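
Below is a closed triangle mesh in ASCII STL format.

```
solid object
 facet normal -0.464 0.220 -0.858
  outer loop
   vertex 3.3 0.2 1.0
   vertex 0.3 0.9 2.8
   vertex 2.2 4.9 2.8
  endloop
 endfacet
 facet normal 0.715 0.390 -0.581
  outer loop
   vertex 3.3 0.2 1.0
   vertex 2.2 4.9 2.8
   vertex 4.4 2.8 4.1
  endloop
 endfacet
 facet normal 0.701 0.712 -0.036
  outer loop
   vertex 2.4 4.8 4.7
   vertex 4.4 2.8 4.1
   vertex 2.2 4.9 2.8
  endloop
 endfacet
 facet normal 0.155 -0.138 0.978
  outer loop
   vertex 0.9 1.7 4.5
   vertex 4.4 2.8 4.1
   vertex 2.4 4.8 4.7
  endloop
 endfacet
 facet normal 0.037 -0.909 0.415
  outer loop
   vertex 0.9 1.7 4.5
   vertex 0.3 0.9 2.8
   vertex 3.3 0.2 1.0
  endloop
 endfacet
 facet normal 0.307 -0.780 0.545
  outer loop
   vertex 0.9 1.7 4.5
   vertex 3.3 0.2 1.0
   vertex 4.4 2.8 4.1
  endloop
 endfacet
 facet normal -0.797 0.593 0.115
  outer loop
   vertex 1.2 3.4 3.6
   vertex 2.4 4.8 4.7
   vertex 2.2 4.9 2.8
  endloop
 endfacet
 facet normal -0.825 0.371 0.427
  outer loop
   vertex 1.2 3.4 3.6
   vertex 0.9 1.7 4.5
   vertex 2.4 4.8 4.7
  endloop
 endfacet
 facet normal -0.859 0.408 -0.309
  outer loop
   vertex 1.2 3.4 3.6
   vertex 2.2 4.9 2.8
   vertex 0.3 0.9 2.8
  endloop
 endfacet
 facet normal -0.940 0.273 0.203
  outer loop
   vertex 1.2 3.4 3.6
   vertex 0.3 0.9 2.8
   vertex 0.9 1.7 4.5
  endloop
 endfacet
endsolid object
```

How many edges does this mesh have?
15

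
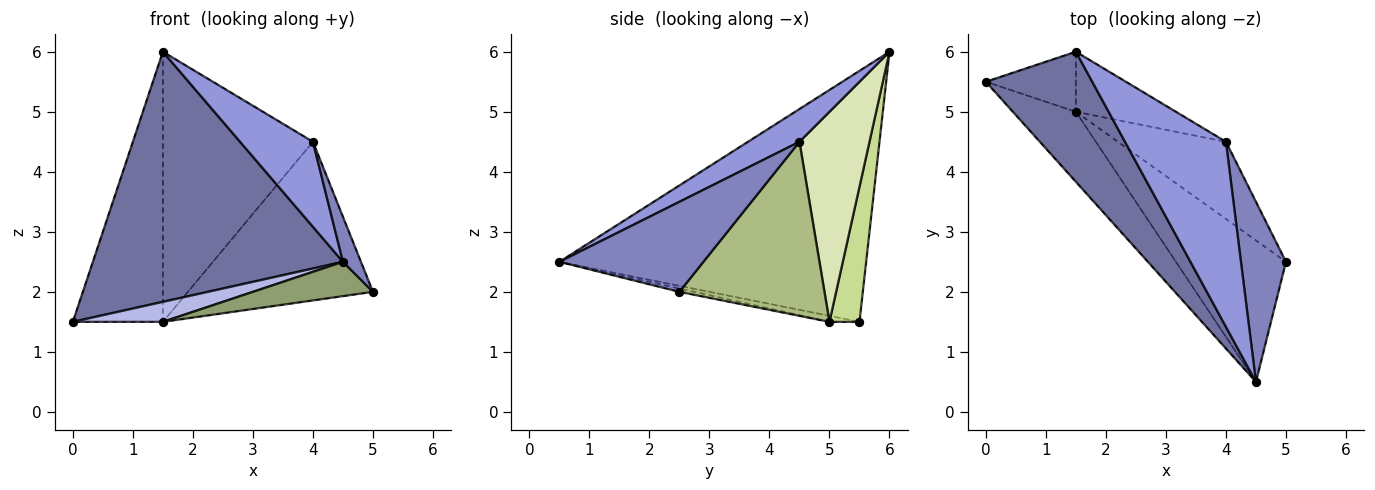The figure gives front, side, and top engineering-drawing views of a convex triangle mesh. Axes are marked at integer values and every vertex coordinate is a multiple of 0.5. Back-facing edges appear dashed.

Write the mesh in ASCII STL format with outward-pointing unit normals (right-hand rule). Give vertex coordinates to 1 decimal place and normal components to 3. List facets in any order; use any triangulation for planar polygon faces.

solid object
 facet normal -0.736 -0.600 0.312
  outer loop
   vertex 1.5 6.0 6.0
   vertex 0.0 5.5 1.5
   vertex 4.5 0.5 2.5
  endloop
 endfacet
 facet normal 0.889 -0.111 0.444
  outer loop
   vertex 4.0 4.5 4.5
   vertex 4.5 0.5 2.5
   vertex 5.0 2.5 2.0
  endloop
 endfacet
 facet normal 0.283 -0.400 0.872
  outer loop
   vertex 4.0 4.5 4.5
   vertex 1.5 6.0 6.0
   vertex 4.5 0.5 2.5
  endloop
 endfacet
 facet normal -0.091 -0.274 -0.958
  outer loop
   vertex 1.5 5.0 1.5
   vertex 4.5 0.5 2.5
   vertex 0.0 5.5 1.5
  endloop
 endfacet
 facet normal -0.029 -0.235 -0.971
  outer loop
   vertex 1.5 5.0 1.5
   vertex 5.0 2.5 2.0
   vertex 4.5 0.5 2.5
  endloop
 endfacet
 facet normal 0.576 0.735 -0.358
  outer loop
   vertex 1.5 5.0 1.5
   vertex 4.0 4.5 4.5
   vertex 5.0 2.5 2.0
  endloop
 endfacet
 facet normal 0.309 0.928 -0.206
  outer loop
   vertex 1.5 5.0 1.5
   vertex 0.0 5.5 1.5
   vertex 1.5 6.0 6.0
  endloop
 endfacet
 facet normal 0.415 0.888 -0.197
  outer loop
   vertex 1.5 5.0 1.5
   vertex 1.5 6.0 6.0
   vertex 4.0 4.5 4.5
  endloop
 endfacet
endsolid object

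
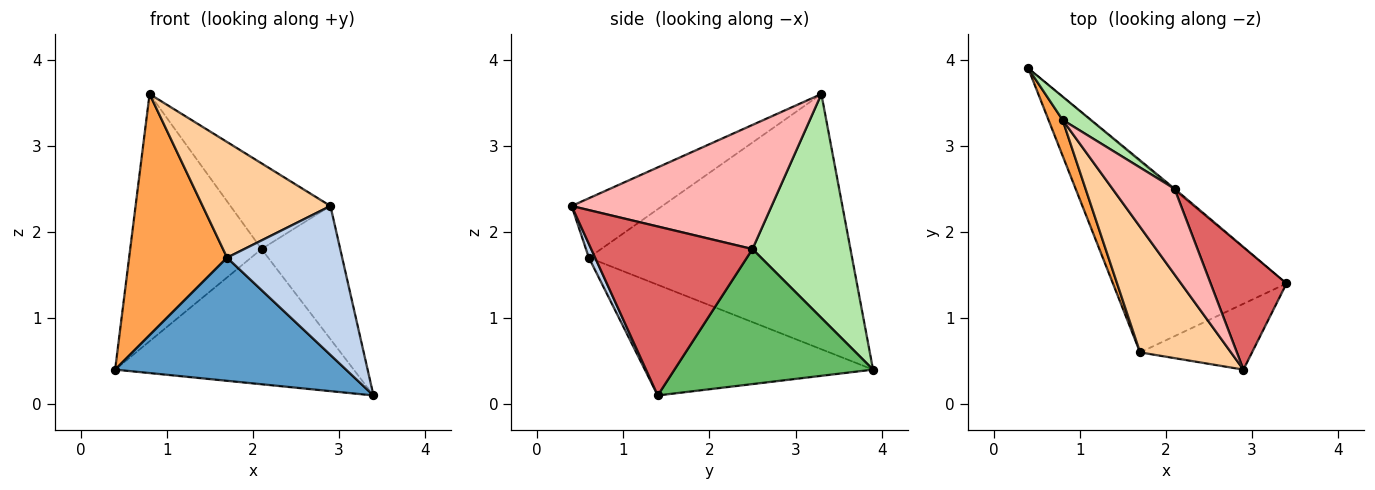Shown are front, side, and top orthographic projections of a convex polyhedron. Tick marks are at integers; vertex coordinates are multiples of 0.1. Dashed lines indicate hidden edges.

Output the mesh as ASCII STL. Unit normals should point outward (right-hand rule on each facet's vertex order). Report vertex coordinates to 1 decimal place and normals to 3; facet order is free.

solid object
 facet normal -0.472 -0.478 -0.741
  outer loop
   vertex 1.7 0.6 1.7
   vertex 0.4 3.9 0.4
   vertex 3.4 1.4 0.1
  endloop
 endfacet
 facet normal 0.050 -0.913 -0.404
  outer loop
   vertex 1.7 0.6 1.7
   vertex 3.4 1.4 0.1
   vertex 2.9 0.4 2.3
  endloop
 endfacet
 facet normal -0.936 -0.348 0.052
  outer loop
   vertex 1.7 0.6 1.7
   vertex 0.8 3.3 3.6
   vertex 0.4 3.9 0.4
  endloop
 endfacet
 facet normal -0.433 -0.611 0.663
  outer loop
   vertex 1.7 0.6 1.7
   vertex 2.9 0.4 2.3
   vertex 0.8 3.3 3.6
  endloop
 endfacet
 facet normal 0.640 0.769 -0.008
  outer loop
   vertex 2.1 2.5 1.8
   vertex 3.4 1.4 0.1
   vertex 0.4 3.9 0.4
  endloop
 endfacet
 facet normal 0.596 0.799 0.075
  outer loop
   vertex 2.1 2.5 1.8
   vertex 0.4 3.9 0.4
   vertex 0.8 3.3 3.6
  endloop
 endfacet
 facet normal 0.833 0.407 0.374
  outer loop
   vertex 2.1 2.5 1.8
   vertex 2.9 0.4 2.3
   vertex 3.4 1.4 0.1
  endloop
 endfacet
 facet normal 0.816 0.408 0.408
  outer loop
   vertex 2.1 2.5 1.8
   vertex 0.8 3.3 3.6
   vertex 2.9 0.4 2.3
  endloop
 endfacet
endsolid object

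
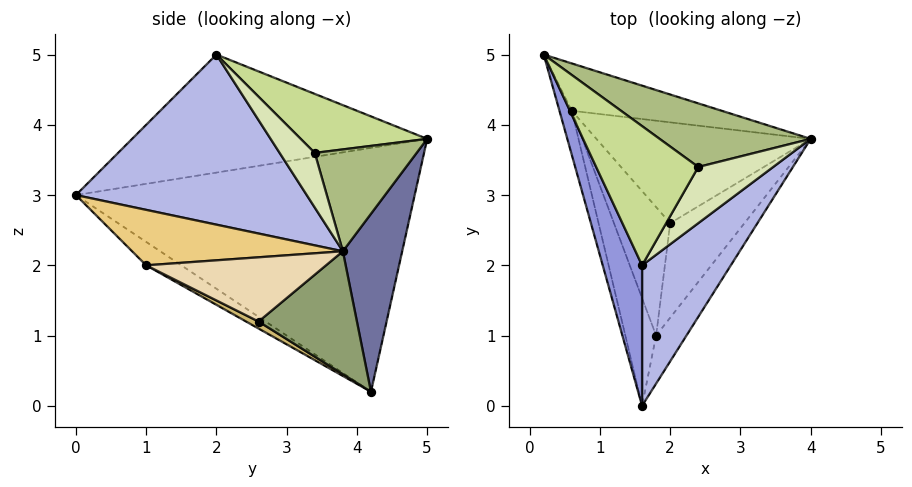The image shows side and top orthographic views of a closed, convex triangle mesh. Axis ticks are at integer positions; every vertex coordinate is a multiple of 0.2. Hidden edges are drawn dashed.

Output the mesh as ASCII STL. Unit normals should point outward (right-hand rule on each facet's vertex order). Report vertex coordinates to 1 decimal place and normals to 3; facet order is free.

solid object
 facet normal 0.223 0.957 -0.188
  outer loop
   vertex 0.6 4.2 0.2
   vertex 0.2 5.0 3.8
   vertex 4.0 3.8 2.2
  endloop
 endfacet
 facet normal -0.964 -0.262 -0.049
  outer loop
   vertex 0.6 4.2 0.2
   vertex 1.6 0.0 3.0
   vertex 0.2 5.0 3.8
  endloop
 endfacet
 facet normal -0.905 -0.302 0.302
  outer loop
   vertex 1.6 2.0 5.0
   vertex 0.2 5.0 3.8
   vertex 1.6 0.0 3.0
  endloop
 endfacet
 facet normal 0.805 -0.420 0.420
  outer loop
   vertex 1.6 2.0 5.0
   vertex 1.6 0.0 3.0
   vertex 4.0 3.8 2.2
  endloop
 endfacet
 facet normal 0.495 -0.106 -0.862
  outer loop
   vertex 2.0 2.6 1.2
   vertex 0.6 4.2 0.2
   vertex 4.0 3.8 2.2
  endloop
 endfacet
 facet normal 0.466 0.554 0.690
  outer loop
   vertex 2.4 3.4 3.6
   vertex 4.0 3.8 2.2
   vertex 0.2 5.0 3.8
  endloop
 endfacet
 facet normal 0.433 0.502 0.749
  outer loop
   vertex 2.4 3.4 3.6
   vertex 0.2 5.0 3.8
   vertex 1.6 2.0 5.0
  endloop
 endfacet
 facet normal 0.533 0.426 0.731
  outer loop
   vertex 2.4 3.4 3.6
   vertex 1.6 2.0 5.0
   vertex 4.0 3.8 2.2
  endloop
 endfacet
 facet normal -0.502 -0.559 -0.660
  outer loop
   vertex 1.8 1.0 2.0
   vertex 1.6 0.0 3.0
   vertex 0.6 4.2 0.2
  endloop
 endfacet
 facet normal 0.110 -0.455 -0.883
  outer loop
   vertex 1.8 1.0 2.0
   vertex 0.6 4.2 0.2
   vertex 2.0 2.6 1.2
  endloop
 endfacet
 facet normal 0.734 -0.548 -0.401
  outer loop
   vertex 1.8 1.0 2.0
   vertex 4.0 3.8 2.2
   vertex 1.6 0.0 3.0
  endloop
 endfacet
 facet normal 0.594 -0.418 -0.687
  outer loop
   vertex 1.8 1.0 2.0
   vertex 2.0 2.6 1.2
   vertex 4.0 3.8 2.2
  endloop
 endfacet
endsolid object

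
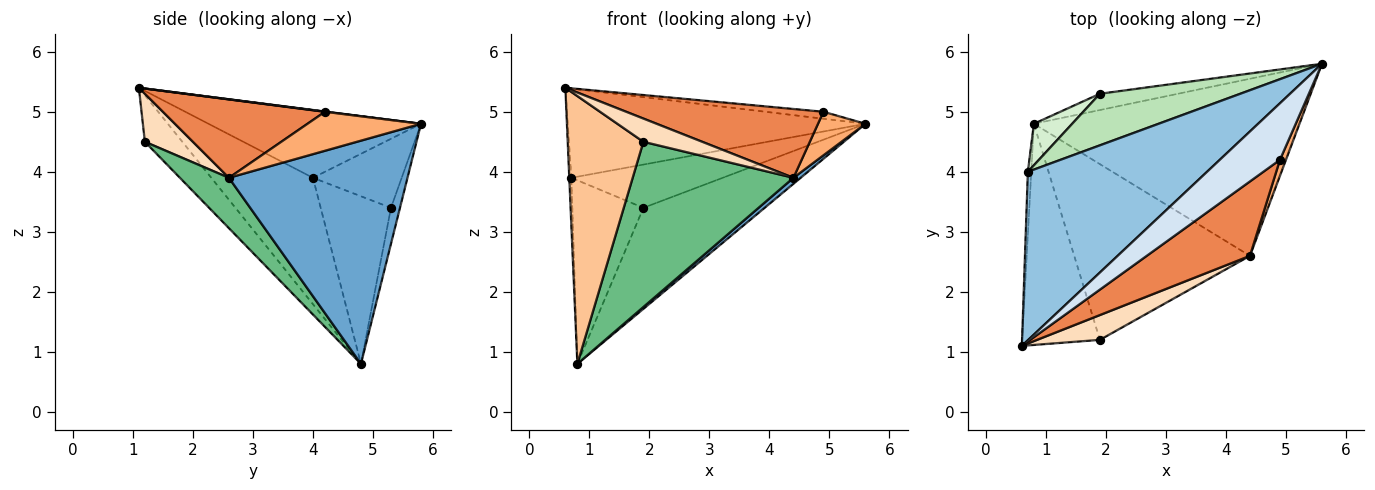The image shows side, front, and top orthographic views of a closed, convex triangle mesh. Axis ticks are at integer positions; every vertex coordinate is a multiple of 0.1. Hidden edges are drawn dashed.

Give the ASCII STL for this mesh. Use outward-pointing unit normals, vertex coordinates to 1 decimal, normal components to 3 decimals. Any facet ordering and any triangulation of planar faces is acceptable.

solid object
 facet normal 0.643 -0.026 -0.765
  outer loop
   vertex 4.4 2.6 3.9
   vertex 0.8 4.8 0.8
   vertex 5.6 5.8 4.8
  endloop
 endfacet
 facet normal -0.317 0.444 0.838
  outer loop
   vertex 0.7 4.0 3.9
   vertex 0.6 1.1 5.4
   vertex 5.6 5.8 4.8
  endloop
 endfacet
 facet normal -0.999 0.021 -0.027
  outer loop
   vertex 0.7 4.0 3.9
   vertex 0.8 4.8 0.8
   vertex 0.6 1.1 5.4
  endloop
 endfacet
 facet normal 0.004 0.122 0.992
  outer loop
   vertex 4.9 4.2 5.0
   vertex 5.6 5.8 4.8
   vertex 0.6 1.1 5.4
  endloop
 endfacet
 facet normal 0.487 -0.593 0.641
  outer loop
   vertex 4.9 4.2 5.0
   vertex 0.6 1.1 5.4
   vertex 4.4 2.6 3.9
  endloop
 endfacet
 facet normal 0.913 -0.382 0.141
  outer loop
   vertex 4.9 4.2 5.0
   vertex 4.4 2.6 3.9
   vertex 5.6 5.8 4.8
  endloop
 endfacet
 facet normal -0.356 -0.720 -0.595
  outer loop
   vertex 1.9 1.2 4.5
   vertex 0.6 1.1 5.4
   vertex 0.8 4.8 0.8
  endloop
 endfacet
 facet normal 0.487 -0.597 0.637
  outer loop
   vertex 1.9 1.2 4.5
   vertex 4.4 2.6 3.9
   vertex 0.6 1.1 5.4
  endloop
 endfacet
 facet normal 0.204 -0.671 -0.713
  outer loop
   vertex 1.9 1.2 4.5
   vertex 0.8 4.8 0.8
   vertex 4.4 2.6 3.9
  endloop
 endfacet
 facet normal -0.073 0.985 -0.158
  outer loop
   vertex 1.9 5.3 3.4
   vertex 5.6 5.8 4.8
   vertex 0.8 4.8 0.8
  endloop
 endfacet
 facet normal -0.353 0.601 0.717
  outer loop
   vertex 1.9 5.3 3.4
   vertex 0.7 4.0 3.9
   vertex 5.6 5.8 4.8
  endloop
 endfacet
 facet normal -0.694 0.702 0.159
  outer loop
   vertex 1.9 5.3 3.4
   vertex 0.8 4.8 0.8
   vertex 0.7 4.0 3.9
  endloop
 endfacet
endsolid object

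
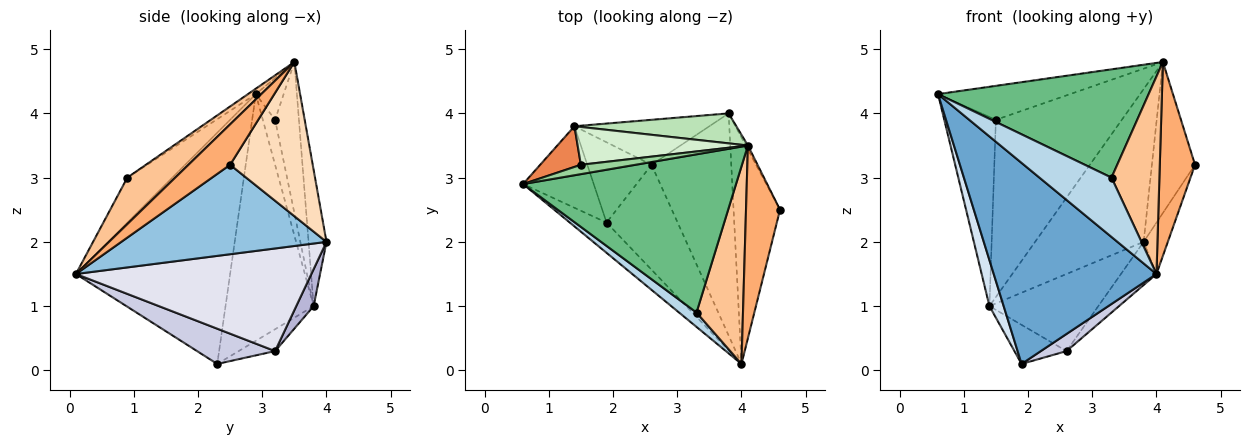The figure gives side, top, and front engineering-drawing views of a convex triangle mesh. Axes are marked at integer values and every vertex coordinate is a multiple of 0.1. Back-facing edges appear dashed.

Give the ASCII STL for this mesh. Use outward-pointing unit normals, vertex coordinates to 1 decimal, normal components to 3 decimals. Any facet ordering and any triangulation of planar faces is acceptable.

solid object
 facet normal -0.684 -0.722 -0.109
  outer loop
   vertex 1.9 2.3 0.1
   vertex 4.0 0.1 1.5
   vertex 0.6 2.9 4.3
  endloop
 endfacet
 facet normal 0.883 0.104 -0.458
  outer loop
   vertex 3.8 4.0 2.0
   vertex 4.6 2.5 3.2
   vertex 4.0 0.1 1.5
  endloop
 endfacet
 facet normal -0.519 -0.831 0.201
  outer loop
   vertex 3.3 0.9 3.0
   vertex 0.6 2.9 4.3
   vertex 4.0 0.1 1.5
  endloop
 endfacet
 facet normal -0.950 -0.153 -0.272
  outer loop
   vertex 1.4 3.8 1.0
   vertex 1.9 2.3 0.1
   vertex 0.6 2.9 4.3
  endloop
 endfacet
 facet normal -0.226 0.952 0.205
  outer loop
   vertex 1.4 3.8 1.0
   vertex 0.6 2.9 4.3
   vertex 1.5 3.2 3.9
  endloop
 endfacet
 facet normal 0.642 -0.543 0.540
  outer loop
   vertex 4.1 3.5 4.8
   vertex 4.0 0.1 1.5
   vertex 4.6 2.5 3.2
  endloop
 endfacet
 facet normal 0.577 -0.577 0.577
  outer loop
   vertex 4.1 3.5 4.8
   vertex 3.3 0.9 3.0
   vertex 4.0 0.1 1.5
  endloop
 endfacet
 facet normal 0.886 0.463 -0.012
  outer loop
   vertex 4.1 3.5 4.8
   vertex 4.6 2.5 3.2
   vertex 3.8 4.0 2.0
  endloop
 endfacet
 facet normal -0.021 -0.565 0.825
  outer loop
   vertex 4.1 3.5 4.8
   vertex 0.6 2.9 4.3
   vertex 3.3 0.9 3.0
  endloop
 endfacet
 facet normal -0.199 0.945 0.260
  outer loop
   vertex 4.1 3.5 4.8
   vertex 1.5 3.2 3.9
   vertex 0.6 2.9 4.3
  endloop
 endfacet
 facet normal -0.160 0.969 0.190
  outer loop
   vertex 4.1 3.5 4.8
   vertex 3.8 4.0 2.0
   vertex 1.4 3.8 1.0
  endloop
 endfacet
 facet normal -0.182 0.962 0.205
  outer loop
   vertex 4.1 3.5 4.8
   vertex 1.4 3.8 1.0
   vertex 1.5 3.2 3.9
  endloop
 endfacet
 facet normal -0.292 0.418 -0.860
  outer loop
   vertex 2.6 3.2 0.3
   vertex 1.9 2.3 0.1
   vertex 1.4 3.8 1.0
  endloop
 endfacet
 facet normal 0.137 0.856 -0.499
  outer loop
   vertex 2.6 3.2 0.3
   vertex 1.4 3.8 1.0
   vertex 3.8 4.0 2.0
  endloop
 endfacet
 facet normal 0.439 -0.145 -0.887
  outer loop
   vertex 2.6 3.2 0.3
   vertex 4.0 0.1 1.5
   vertex 1.9 2.3 0.1
  endloop
 endfacet
 facet normal 0.784 0.118 -0.609
  outer loop
   vertex 2.6 3.2 0.3
   vertex 3.8 4.0 2.0
   vertex 4.0 0.1 1.5
  endloop
 endfacet
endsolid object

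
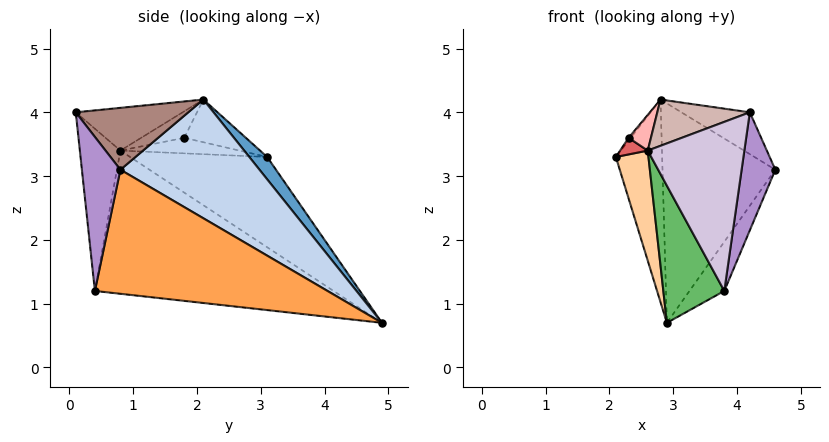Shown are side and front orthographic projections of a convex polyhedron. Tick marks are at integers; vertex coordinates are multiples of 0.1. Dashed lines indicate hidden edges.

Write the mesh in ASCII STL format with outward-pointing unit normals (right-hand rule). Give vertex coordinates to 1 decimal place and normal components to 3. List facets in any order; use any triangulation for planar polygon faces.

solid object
 facet normal 0.287 0.744 0.603
  outer loop
   vertex 2.8 2.1 4.2
   vertex 2.9 4.9 0.7
   vertex 2.1 3.1 3.3
  endloop
 endfacet
 facet normal 0.687 0.558 0.466
  outer loop
   vertex 2.8 2.1 4.2
   vertex 4.6 0.8 3.1
   vertex 2.9 4.9 0.7
  endloop
 endfacet
 facet normal 0.903 0.135 -0.409
  outer loop
   vertex 3.8 0.4 1.2
   vertex 2.9 4.9 0.7
   vertex 4.6 0.8 3.1
  endloop
 endfacet
 facet normal -0.884 -0.210 -0.418
  outer loop
   vertex 2.6 0.8 3.4
   vertex 2.1 3.1 3.3
   vertex 2.9 4.9 0.7
  endloop
 endfacet
 facet normal -0.872 -0.223 -0.435
  outer loop
   vertex 2.6 0.8 3.4
   vertex 2.9 4.9 0.7
   vertex 3.8 0.4 1.2
  endloop
 endfacet
 facet normal -0.774 0.027 0.632
  outer loop
   vertex 2.3 1.8 3.6
   vertex 2.8 2.1 4.2
   vertex 2.1 3.1 3.3
  endloop
 endfacet
 facet normal -0.925 -0.215 -0.314
  outer loop
   vertex 2.3 1.8 3.6
   vertex 2.1 3.1 3.3
   vertex 2.6 0.8 3.4
  endloop
 endfacet
 facet normal -0.637 -0.330 0.696
  outer loop
   vertex 2.3 1.8 3.6
   vertex 2.6 0.8 3.4
   vertex 2.8 2.1 4.2
  endloop
 endfacet
 facet normal 0.741 -0.649 -0.175
  outer loop
   vertex 4.2 0.1 4.0
   vertex 3.8 0.4 1.2
   vertex 4.6 0.8 3.1
  endloop
 endfacet
 facet normal -0.387 -0.921 -0.043
  outer loop
   vertex 4.2 0.1 4.0
   vertex 2.6 0.8 3.4
   vertex 3.8 0.4 1.2
  endloop
 endfacet
 facet normal 0.672 0.409 0.617
  outer loop
   vertex 4.2 0.1 4.0
   vertex 4.6 0.8 3.1
   vertex 2.8 2.1 4.2
  endloop
 endfacet
 facet normal -0.472 -0.408 0.781
  outer loop
   vertex 4.2 0.1 4.0
   vertex 2.8 2.1 4.2
   vertex 2.6 0.8 3.4
  endloop
 endfacet
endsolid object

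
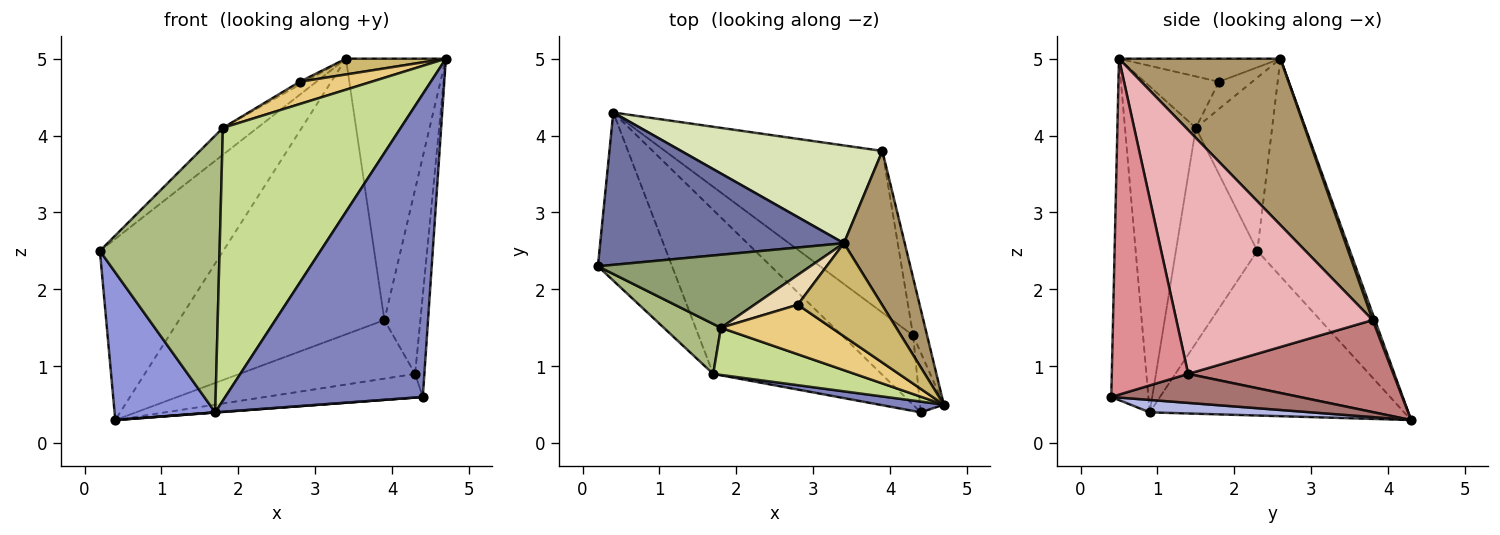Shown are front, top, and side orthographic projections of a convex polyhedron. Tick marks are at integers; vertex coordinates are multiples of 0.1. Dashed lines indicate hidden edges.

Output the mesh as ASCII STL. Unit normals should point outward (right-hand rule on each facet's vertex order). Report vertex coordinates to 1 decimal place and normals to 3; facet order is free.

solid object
 facet normal -0.498 0.664 0.558
  outer loop
   vertex 3.4 2.6 5.0
   vertex 0.4 4.3 0.3
   vertex 0.2 2.3 2.5
  endloop
 endfacet
 facet normal -0.184 -0.982 0.035
  outer loop
   vertex 1.7 0.9 0.4
   vertex 4.4 0.4 0.6
   vertex 4.7 0.5 5.0
  endloop
 endfacet
 facet normal -0.858 -0.339 -0.386
  outer loop
   vertex 1.7 0.9 0.4
   vertex 0.2 2.3 2.5
   vertex 0.4 4.3 0.3
  endloop
 endfacet
 facet normal 0.074 -0.001 -0.997
  outer loop
   vertex 1.7 0.9 0.4
   vertex 0.4 4.3 0.3
   vertex 4.4 0.4 0.6
  endloop
 endfacet
 facet normal -0.608 0.275 0.745
  outer loop
   vertex 1.8 1.5 4.1
   vertex 3.4 2.6 5.0
   vertex 0.2 2.3 2.5
  endloop
 endfacet
 facet normal -0.556 -0.818 0.148
  outer loop
   vertex 1.8 1.5 4.1
   vertex 0.2 2.3 2.5
   vertex 1.7 0.9 0.4
  endloop
 endfacet
 facet normal -0.365 -0.917 0.159
  outer loop
   vertex 1.8 1.5 4.1
   vertex 1.7 0.9 0.4
   vertex 4.7 0.5 5.0
  endloop
 endfacet
 facet normal 0.011 0.942 0.334
  outer loop
   vertex 3.9 3.8 1.6
   vertex 0.4 4.3 0.3
   vertex 3.4 2.6 5.0
  endloop
 endfacet
 facet normal 0.812 0.503 0.297
  outer loop
   vertex 3.9 3.8 1.6
   vertex 3.4 2.6 5.0
   vertex 4.7 0.5 5.0
  endloop
 endfacet
 facet normal -0.261 -0.161 0.952
  outer loop
   vertex 2.8 1.8 4.7
   vertex 4.7 0.5 5.0
   vertex 3.4 2.6 5.0
  endloop
 endfacet
 facet normal -0.391 -0.377 0.840
  outer loop
   vertex 2.8 1.8 4.7
   vertex 1.8 1.5 4.1
   vertex 4.7 0.5 5.0
  endloop
 endfacet
 facet normal -0.531 0.082 0.844
  outer loop
   vertex 2.8 1.8 4.7
   vertex 3.4 2.6 5.0
   vertex 1.8 1.5 4.1
  endloop
 endfacet
 facet normal 0.360 0.301 -0.883
  outer loop
   vertex 4.3 1.4 0.9
   vertex 4.4 0.4 0.6
   vertex 0.4 4.3 0.3
  endloop
 endfacet
 facet normal 0.370 0.316 -0.874
  outer loop
   vertex 4.3 1.4 0.9
   vertex 0.4 4.3 0.3
   vertex 3.9 3.8 1.6
  endloop
 endfacet
 facet normal 0.990 0.120 -0.070
  outer loop
   vertex 4.3 1.4 0.9
   vertex 4.7 0.5 5.0
   vertex 4.4 0.4 0.6
  endloop
 endfacet
 facet normal 0.982 0.180 -0.056
  outer loop
   vertex 4.3 1.4 0.9
   vertex 3.9 3.8 1.6
   vertex 4.7 0.5 5.0
  endloop
 endfacet
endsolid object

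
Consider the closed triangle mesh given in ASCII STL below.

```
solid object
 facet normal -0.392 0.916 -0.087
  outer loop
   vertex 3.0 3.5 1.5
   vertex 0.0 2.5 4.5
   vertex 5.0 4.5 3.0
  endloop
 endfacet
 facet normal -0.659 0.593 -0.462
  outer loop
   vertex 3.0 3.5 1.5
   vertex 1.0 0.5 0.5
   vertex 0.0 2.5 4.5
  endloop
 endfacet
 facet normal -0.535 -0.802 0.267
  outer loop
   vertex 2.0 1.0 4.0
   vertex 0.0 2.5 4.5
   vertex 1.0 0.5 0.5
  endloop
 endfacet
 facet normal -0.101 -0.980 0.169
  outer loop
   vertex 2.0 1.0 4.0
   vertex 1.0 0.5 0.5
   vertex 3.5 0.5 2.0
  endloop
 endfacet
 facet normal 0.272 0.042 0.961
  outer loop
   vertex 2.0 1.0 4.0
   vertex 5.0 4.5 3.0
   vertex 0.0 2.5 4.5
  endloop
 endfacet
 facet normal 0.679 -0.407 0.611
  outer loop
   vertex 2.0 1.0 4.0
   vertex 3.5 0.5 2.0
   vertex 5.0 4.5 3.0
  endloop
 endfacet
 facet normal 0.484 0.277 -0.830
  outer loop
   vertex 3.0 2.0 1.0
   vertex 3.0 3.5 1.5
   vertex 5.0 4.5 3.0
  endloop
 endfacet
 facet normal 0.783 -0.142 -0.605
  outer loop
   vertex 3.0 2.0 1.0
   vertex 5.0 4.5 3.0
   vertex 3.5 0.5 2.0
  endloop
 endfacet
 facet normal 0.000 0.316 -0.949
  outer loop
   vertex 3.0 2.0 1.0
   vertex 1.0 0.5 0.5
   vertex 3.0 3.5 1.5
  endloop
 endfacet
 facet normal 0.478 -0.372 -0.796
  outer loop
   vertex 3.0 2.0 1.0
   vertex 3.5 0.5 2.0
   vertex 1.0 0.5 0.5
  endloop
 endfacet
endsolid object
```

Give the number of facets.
10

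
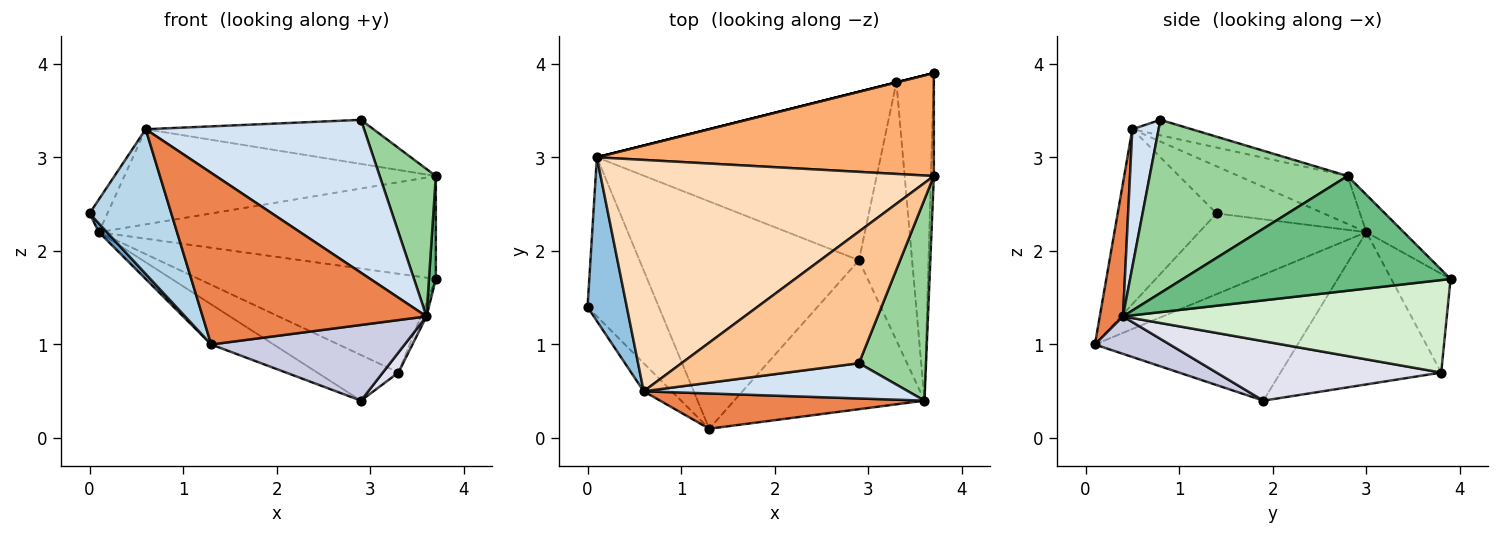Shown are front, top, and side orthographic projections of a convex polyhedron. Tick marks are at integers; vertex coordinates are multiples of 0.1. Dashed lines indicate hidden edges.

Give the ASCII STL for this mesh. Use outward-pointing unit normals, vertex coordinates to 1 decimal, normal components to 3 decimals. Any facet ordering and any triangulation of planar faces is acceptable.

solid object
 facet normal -0.749 -0.036 -0.662
  outer loop
   vertex 0.1 3.0 2.2
   vertex 1.3 0.1 1.0
   vertex 0.0 1.4 2.4
  endloop
 endfacet
 facet normal -0.762 0.127 0.635
  outer loop
   vertex 0.6 0.5 3.3
   vertex 0.1 3.0 2.2
   vertex 0.0 1.4 2.4
  endloop
 endfacet
 facet normal -0.765 -0.633 -0.123
  outer loop
   vertex 0.6 0.5 3.3
   vertex 0.0 1.4 2.4
   vertex 1.3 0.1 1.0
  endloop
 endfacet
 facet normal 0.117 -0.968 0.223
  outer loop
   vertex 0.6 0.5 3.3
   vertex 3.6 0.4 1.3
   vertex 2.9 0.8 3.4
  endloop
 endfacet
 facet normal 0.101 -0.975 0.200
  outer loop
   vertex 0.6 0.5 3.3
   vertex 1.3 0.1 1.0
   vertex 3.6 0.4 1.3
  endloop
 endfacet
 facet normal -0.078 0.705 0.705
  outer loop
   vertex 3.7 2.8 2.8
   vertex 3.7 3.9 1.7
   vertex 0.1 3.0 2.2
  endloop
 endfacet
 facet normal -0.082 0.316 0.945
  outer loop
   vertex 3.7 2.8 2.8
   vertex 0.6 0.5 3.3
   vertex 2.9 0.8 3.4
  endloop
 endfacet
 facet normal -0.132 0.377 0.917
  outer loop
   vertex 3.7 2.8 2.8
   vertex 0.1 3.0 2.2
   vertex 0.6 0.5 3.3
  endloop
 endfacet
 facet normal 0.999 -0.026 -0.026
  outer loop
   vertex 3.7 2.8 2.8
   vertex 3.6 0.4 1.3
   vertex 3.7 3.9 1.7
  endloop
 endfacet
 facet normal 0.901 -0.256 0.349
  outer loop
   vertex 3.7 2.8 2.8
   vertex 2.9 0.8 3.4
   vertex 3.6 0.4 1.3
  endloop
 endfacet
 facet normal -0.243 0.970 0.000
  outer loop
   vertex 3.3 3.8 0.7
   vertex 0.1 3.0 2.2
   vertex 3.7 3.9 1.7
  endloop
 endfacet
 facet normal 0.928 0.016 -0.373
  outer loop
   vertex 3.3 3.8 0.7
   vertex 3.7 3.9 1.7
   vertex 3.6 0.4 1.3
  endloop
 endfacet
 facet normal -0.492 0.151 -0.857
  outer loop
   vertex 2.9 1.9 0.4
   vertex 1.3 0.1 1.0
   vertex 0.1 3.0 2.2
  endloop
 endfacet
 facet normal -0.460 0.232 -0.857
  outer loop
   vertex 2.9 1.9 0.4
   vertex 0.1 3.0 2.2
   vertex 3.3 3.8 0.7
  endloop
 endfacet
 facet normal 0.173 -0.446 -0.878
  outer loop
   vertex 2.9 1.9 0.4
   vertex 3.6 0.4 1.3
   vertex 1.3 0.1 1.0
  endloop
 endfacet
 facet normal 0.745 -0.052 -0.665
  outer loop
   vertex 2.9 1.9 0.4
   vertex 3.3 3.8 0.7
   vertex 3.6 0.4 1.3
  endloop
 endfacet
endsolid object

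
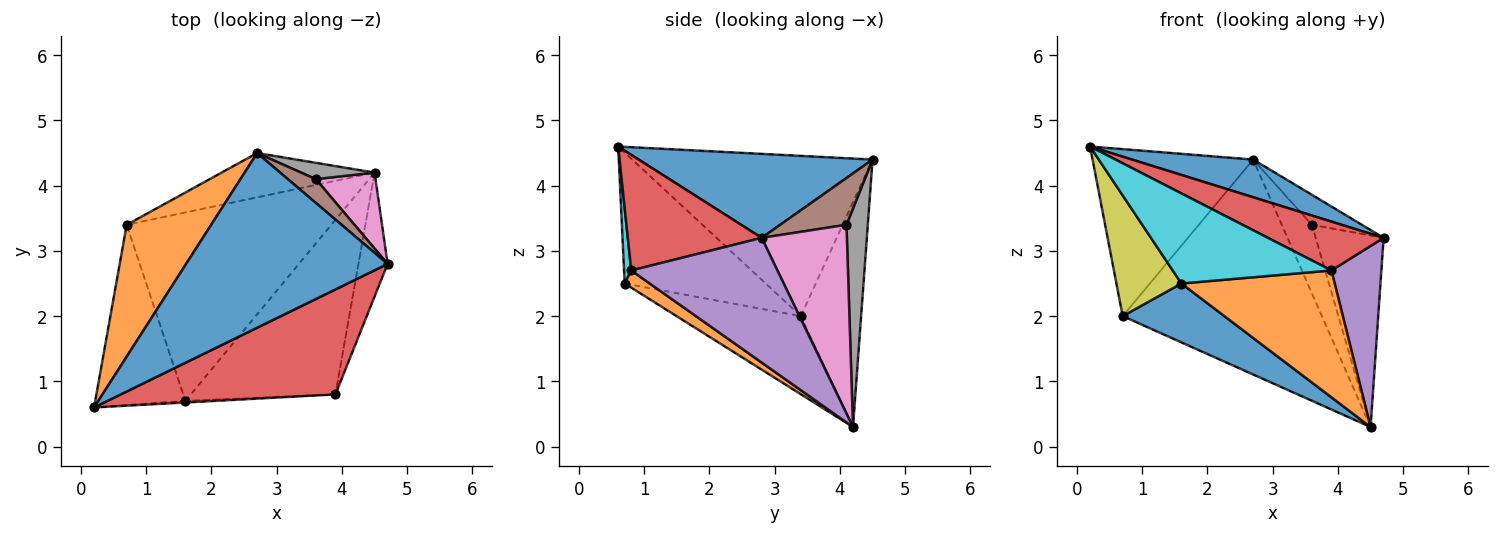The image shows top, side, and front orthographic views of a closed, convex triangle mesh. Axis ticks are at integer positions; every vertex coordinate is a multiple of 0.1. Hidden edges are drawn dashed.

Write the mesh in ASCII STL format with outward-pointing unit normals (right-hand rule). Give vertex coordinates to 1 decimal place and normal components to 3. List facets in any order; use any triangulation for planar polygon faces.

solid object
 facet normal 0.377 -0.195 0.905
  outer loop
   vertex 2.7 4.5 4.4
   vertex 0.2 0.6 4.6
   vertex 4.7 2.8 3.2
  endloop
 endfacet
 facet normal -0.762 0.509 0.401
  outer loop
   vertex 0.7 3.4 2.0
   vertex 0.2 0.6 4.6
   vertex 2.7 4.5 4.4
  endloop
 endfacet
 facet normal -0.284 0.939 -0.194
  outer loop
   vertex 0.7 3.4 2.0
   vertex 2.7 4.5 4.4
   vertex 4.5 4.2 0.3
  endloop
 endfacet
 facet normal 0.439 -0.379 0.815
  outer loop
   vertex 3.9 0.8 2.7
   vertex 4.7 2.8 3.2
   vertex 0.2 0.6 4.6
  endloop
 endfacet
 facet normal 0.924 -0.316 -0.216
  outer loop
   vertex 3.9 0.8 2.7
   vertex 4.5 4.2 0.3
   vertex 4.7 2.8 3.2
  endloop
 endfacet
 facet normal 0.720 0.543 0.431
  outer loop
   vertex 3.6 4.1 3.4
   vertex 2.7 4.5 4.4
   vertex 4.7 2.8 3.2
  endloop
 endfacet
 facet normal 0.759 0.605 0.240
  outer loop
   vertex 3.6 4.1 3.4
   vertex 4.7 2.8 3.2
   vertex 4.5 4.2 0.3
  endloop
 endfacet
 facet normal 0.568 0.801 0.191
  outer loop
   vertex 3.6 4.1 3.4
   vertex 4.5 4.2 0.3
   vertex 2.7 4.5 4.4
  endloop
 endfacet
 facet normal -0.770 -0.355 -0.530
  outer loop
   vertex 1.6 0.7 2.5
   vertex 0.2 0.6 4.6
   vertex 0.7 3.4 2.0
  endloop
 endfacet
 facet normal 0.045 -0.999 -0.018
  outer loop
   vertex 1.6 0.7 2.5
   vertex 3.9 0.8 2.7
   vertex 0.2 0.6 4.6
  endloop
 endfacet
 facet normal -0.342 -0.280 -0.897
  outer loop
   vertex 1.6 0.7 2.5
   vertex 0.7 3.4 2.0
   vertex 4.5 4.2 0.3
  endloop
 endfacet
 facet normal 0.095 -0.585 -0.805
  outer loop
   vertex 1.6 0.7 2.5
   vertex 4.5 4.2 0.3
   vertex 3.9 0.8 2.7
  endloop
 endfacet
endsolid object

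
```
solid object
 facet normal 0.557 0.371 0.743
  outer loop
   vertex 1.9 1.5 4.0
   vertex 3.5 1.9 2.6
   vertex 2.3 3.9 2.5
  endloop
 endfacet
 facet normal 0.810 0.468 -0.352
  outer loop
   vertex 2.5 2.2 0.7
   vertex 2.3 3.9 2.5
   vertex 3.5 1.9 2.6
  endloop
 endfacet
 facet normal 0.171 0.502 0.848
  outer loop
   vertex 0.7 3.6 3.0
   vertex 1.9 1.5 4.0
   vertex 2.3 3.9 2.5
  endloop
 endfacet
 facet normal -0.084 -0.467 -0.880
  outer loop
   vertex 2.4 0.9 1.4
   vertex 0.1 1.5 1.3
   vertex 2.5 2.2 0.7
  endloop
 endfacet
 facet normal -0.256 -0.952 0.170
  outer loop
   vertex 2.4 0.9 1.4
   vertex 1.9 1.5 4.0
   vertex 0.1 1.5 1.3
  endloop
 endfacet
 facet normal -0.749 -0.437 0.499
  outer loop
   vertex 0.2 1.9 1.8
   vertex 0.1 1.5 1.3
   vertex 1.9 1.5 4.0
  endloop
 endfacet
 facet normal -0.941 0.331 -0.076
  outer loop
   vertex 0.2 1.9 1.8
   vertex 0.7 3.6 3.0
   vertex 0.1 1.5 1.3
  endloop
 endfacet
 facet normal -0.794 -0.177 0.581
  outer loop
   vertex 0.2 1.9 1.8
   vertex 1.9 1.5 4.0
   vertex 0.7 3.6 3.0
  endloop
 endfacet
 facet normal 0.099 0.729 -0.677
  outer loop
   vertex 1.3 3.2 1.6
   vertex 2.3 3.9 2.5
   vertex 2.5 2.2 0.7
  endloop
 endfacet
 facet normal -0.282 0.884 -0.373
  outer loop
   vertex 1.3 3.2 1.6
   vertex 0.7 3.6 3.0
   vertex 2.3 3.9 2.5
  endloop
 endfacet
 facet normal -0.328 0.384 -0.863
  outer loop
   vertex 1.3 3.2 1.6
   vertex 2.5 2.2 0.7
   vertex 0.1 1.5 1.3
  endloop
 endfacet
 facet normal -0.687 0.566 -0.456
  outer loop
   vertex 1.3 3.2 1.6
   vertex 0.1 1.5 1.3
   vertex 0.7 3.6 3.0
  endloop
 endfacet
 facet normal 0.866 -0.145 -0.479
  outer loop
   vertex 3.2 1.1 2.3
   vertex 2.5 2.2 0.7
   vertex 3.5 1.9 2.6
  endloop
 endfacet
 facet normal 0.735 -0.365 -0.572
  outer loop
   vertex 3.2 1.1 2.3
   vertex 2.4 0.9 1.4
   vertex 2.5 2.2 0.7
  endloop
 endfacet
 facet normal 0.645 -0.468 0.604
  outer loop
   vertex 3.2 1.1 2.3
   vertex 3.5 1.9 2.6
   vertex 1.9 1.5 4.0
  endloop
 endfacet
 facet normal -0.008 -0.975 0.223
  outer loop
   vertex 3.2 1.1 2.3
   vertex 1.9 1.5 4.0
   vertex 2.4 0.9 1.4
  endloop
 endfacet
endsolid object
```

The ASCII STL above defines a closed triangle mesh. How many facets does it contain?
16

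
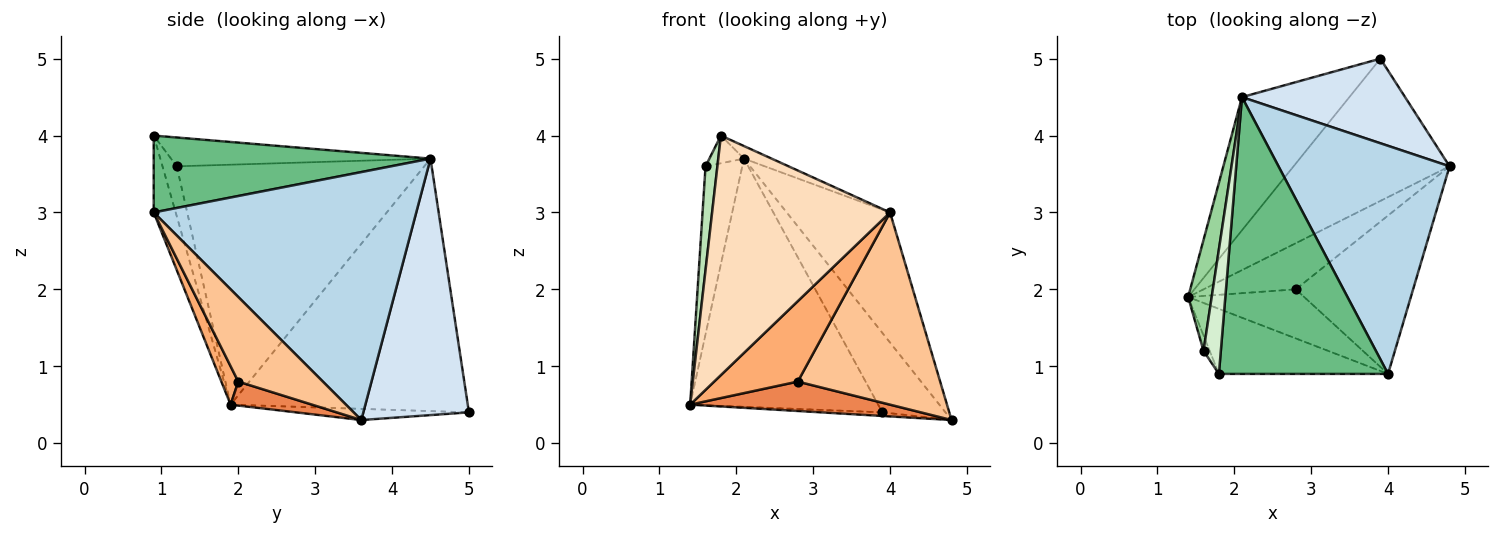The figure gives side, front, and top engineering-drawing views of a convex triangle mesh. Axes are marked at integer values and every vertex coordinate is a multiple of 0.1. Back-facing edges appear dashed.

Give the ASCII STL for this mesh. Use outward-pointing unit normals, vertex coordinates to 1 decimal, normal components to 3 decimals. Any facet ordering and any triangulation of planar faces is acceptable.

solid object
 facet normal -0.071 0.025 -0.997
  outer loop
   vertex 3.9 5.0 0.4
   vertex 4.8 3.6 0.3
   vertex 1.4 1.9 0.5
  endloop
 endfacet
 facet normal -0.743 0.589 -0.316
  outer loop
   vertex 2.1 4.5 3.7
   vertex 3.9 5.0 0.4
   vertex 1.4 1.9 0.5
  endloop
 endfacet
 facet normal 0.783 0.308 0.540
  outer loop
   vertex 2.1 4.5 3.7
   vertex 4.0 0.9 3.0
   vertex 4.8 3.6 0.3
  endloop
 endfacet
 facet normal 0.753 0.450 0.479
  outer loop
   vertex 2.1 4.5 3.7
   vertex 4.8 3.6 0.3
   vertex 3.9 5.0 0.4
  endloop
 endfacet
 facet normal 0.214 -0.525 -0.824
  outer loop
   vertex 2.8 2.0 0.8
   vertex 1.4 1.9 0.5
   vertex 4.8 3.6 0.3
  endloop
 endfacet
 facet normal 0.170 -0.841 -0.513
  outer loop
   vertex 2.8 2.0 0.8
   vertex 4.0 0.9 3.0
   vertex 1.4 1.9 0.5
  endloop
 endfacet
 facet normal 0.417 -0.702 -0.578
  outer loop
   vertex 2.8 2.0 0.8
   vertex 4.8 3.6 0.3
   vertex 4.0 0.9 3.0
  endloop
 endfacet
 facet normal -0.118 -0.958 -0.260
  outer loop
   vertex 1.8 0.9 4.0
   vertex 1.4 1.9 0.5
   vertex 4.0 0.9 3.0
  endloop
 endfacet
 facet normal 0.413 0.041 0.910
  outer loop
   vertex 1.8 0.9 4.0
   vertex 4.0 0.9 3.0
   vertex 2.1 4.5 3.7
  endloop
 endfacet
 facet normal -0.985 0.146 0.097
  outer loop
   vertex 1.6 1.2 3.6
   vertex 2.1 4.5 3.7
   vertex 1.4 1.9 0.5
  endloop
 endfacet
 facet normal -0.766 -0.636 -0.094
  outer loop
   vertex 1.6 1.2 3.6
   vertex 1.4 1.9 0.5
   vertex 1.8 0.9 4.0
  endloop
 endfacet
 facet normal -0.852 0.114 0.511
  outer loop
   vertex 1.6 1.2 3.6
   vertex 1.8 0.9 4.0
   vertex 2.1 4.5 3.7
  endloop
 endfacet
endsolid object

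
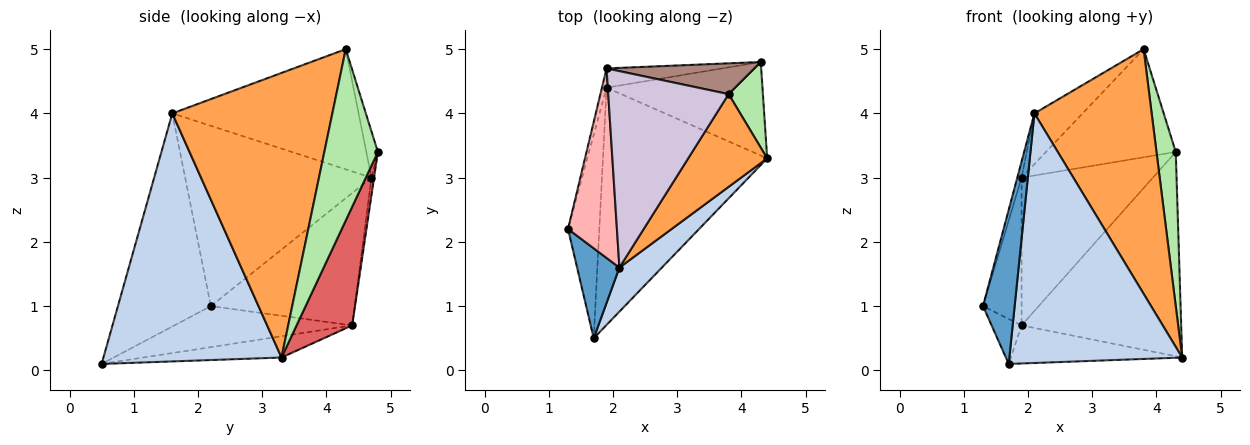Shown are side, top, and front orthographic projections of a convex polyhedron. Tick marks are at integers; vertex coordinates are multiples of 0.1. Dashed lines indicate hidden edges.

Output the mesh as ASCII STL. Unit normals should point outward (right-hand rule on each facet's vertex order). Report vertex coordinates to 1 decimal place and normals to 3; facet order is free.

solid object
 facet normal -0.930 -0.317 0.185
  outer loop
   vertex 2.1 1.6 4.0
   vertex 1.3 2.2 1.0
   vertex 1.7 0.5 0.1
  endloop
 endfacet
 facet normal 0.712 -0.691 0.122
  outer loop
   vertex 2.1 1.6 4.0
   vertex 1.7 0.5 0.1
   vertex 4.4 3.3 0.2
  endloop
 endfacet
 facet normal 0.787 -0.577 0.219
  outer loop
   vertex 2.1 1.6 4.0
   vertex 4.4 3.3 0.2
   vertex 3.8 4.3 5.0
  endloop
 endfacet
 facet normal -0.788 0.133 -0.601
  outer loop
   vertex 1.9 4.4 0.7
   vertex 1.7 0.5 0.1
   vertex 1.3 2.2 1.0
  endloop
 endfacet
 facet normal -0.127 0.157 -0.979
  outer loop
   vertex 1.9 4.4 0.7
   vertex 4.4 3.3 0.2
   vertex 1.7 0.5 0.1
  endloop
 endfacet
 facet normal 0.925 -0.333 0.185
  outer loop
   vertex 4.3 4.8 3.4
   vertex 3.8 4.3 5.0
   vertex 4.4 3.3 0.2
  endloop
 endfacet
 facet normal 0.302 0.867 -0.397
  outer loop
   vertex 4.3 4.8 3.4
   vertex 4.4 3.3 0.2
   vertex 1.9 4.4 0.7
  endloop
 endfacet
 facet normal -0.965 0.022 0.262
  outer loop
   vertex 1.9 4.7 3.0
   vertex 1.3 2.2 1.0
   vertex 2.1 1.6 4.0
  endloop
 endfacet
 facet normal -0.965 0.259 -0.034
  outer loop
   vertex 1.9 4.7 3.0
   vertex 1.9 4.4 0.7
   vertex 1.3 2.2 1.0
  endloop
 endfacet
 facet normal -0.695 0.180 0.696
  outer loop
   vertex 1.9 4.7 3.0
   vertex 2.1 1.6 4.0
   vertex 3.8 4.3 5.0
  endloop
 endfacet
 facet normal -0.085 0.958 0.273
  outer loop
   vertex 1.9 4.7 3.0
   vertex 3.8 4.3 5.0
   vertex 4.3 4.8 3.4
  endloop
 endfacet
 facet normal -0.020 0.991 -0.129
  outer loop
   vertex 1.9 4.7 3.0
   vertex 4.3 4.8 3.4
   vertex 1.9 4.4 0.7
  endloop
 endfacet
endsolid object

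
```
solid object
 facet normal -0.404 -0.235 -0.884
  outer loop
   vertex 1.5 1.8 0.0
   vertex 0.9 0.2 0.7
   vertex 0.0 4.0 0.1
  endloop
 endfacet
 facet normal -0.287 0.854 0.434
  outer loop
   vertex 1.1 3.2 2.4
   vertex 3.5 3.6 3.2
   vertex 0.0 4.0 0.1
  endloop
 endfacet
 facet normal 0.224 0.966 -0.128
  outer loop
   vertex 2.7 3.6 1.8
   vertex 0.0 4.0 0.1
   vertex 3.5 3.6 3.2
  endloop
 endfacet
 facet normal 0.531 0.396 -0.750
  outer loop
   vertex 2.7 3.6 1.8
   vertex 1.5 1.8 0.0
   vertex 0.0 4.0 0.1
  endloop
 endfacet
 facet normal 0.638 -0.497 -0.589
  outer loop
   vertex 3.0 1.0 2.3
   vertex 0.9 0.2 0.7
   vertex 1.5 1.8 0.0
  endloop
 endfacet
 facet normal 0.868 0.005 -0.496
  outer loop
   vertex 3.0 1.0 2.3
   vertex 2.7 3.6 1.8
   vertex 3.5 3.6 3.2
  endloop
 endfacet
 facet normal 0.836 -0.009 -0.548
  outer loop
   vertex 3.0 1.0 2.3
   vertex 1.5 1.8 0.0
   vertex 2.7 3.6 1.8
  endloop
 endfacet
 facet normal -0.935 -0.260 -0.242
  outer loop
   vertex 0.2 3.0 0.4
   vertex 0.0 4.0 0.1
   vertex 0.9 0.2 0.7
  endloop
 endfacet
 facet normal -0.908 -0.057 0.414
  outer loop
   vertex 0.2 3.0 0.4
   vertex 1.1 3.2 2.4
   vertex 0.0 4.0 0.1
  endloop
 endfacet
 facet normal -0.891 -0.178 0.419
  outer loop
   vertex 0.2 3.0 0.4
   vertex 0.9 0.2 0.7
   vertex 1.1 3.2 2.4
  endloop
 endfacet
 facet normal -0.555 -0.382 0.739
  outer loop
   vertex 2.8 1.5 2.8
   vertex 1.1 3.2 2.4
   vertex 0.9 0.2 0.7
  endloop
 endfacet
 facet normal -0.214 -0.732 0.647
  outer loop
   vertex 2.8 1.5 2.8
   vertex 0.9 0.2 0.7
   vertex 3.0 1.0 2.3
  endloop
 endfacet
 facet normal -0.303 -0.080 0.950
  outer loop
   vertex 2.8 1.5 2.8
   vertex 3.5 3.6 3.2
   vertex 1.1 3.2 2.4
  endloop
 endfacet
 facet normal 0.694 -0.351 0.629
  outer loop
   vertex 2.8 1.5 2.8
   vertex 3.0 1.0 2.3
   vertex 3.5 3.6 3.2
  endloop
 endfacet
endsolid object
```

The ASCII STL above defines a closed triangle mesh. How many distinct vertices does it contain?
9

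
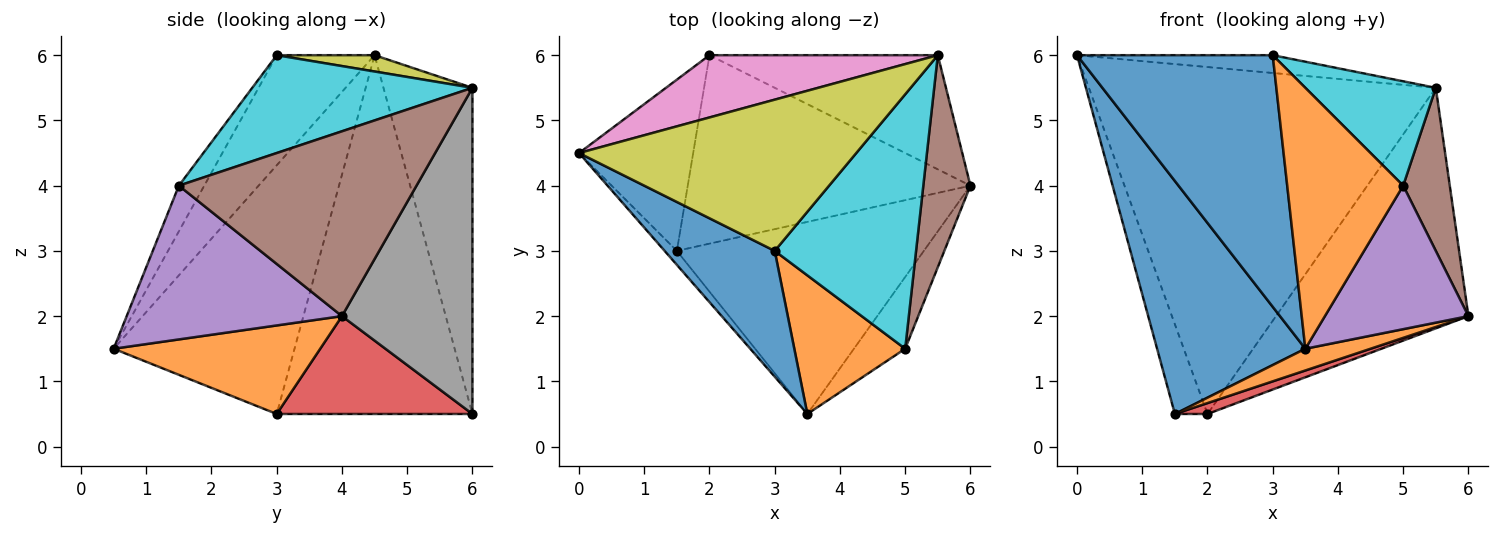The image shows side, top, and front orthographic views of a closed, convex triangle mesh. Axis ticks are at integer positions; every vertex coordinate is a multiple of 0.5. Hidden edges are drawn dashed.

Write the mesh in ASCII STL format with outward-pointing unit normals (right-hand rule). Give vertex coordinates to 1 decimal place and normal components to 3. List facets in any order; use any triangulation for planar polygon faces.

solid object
 facet normal -0.773 -0.633 -0.038
  outer loop
   vertex 1.5 3.0 0.5
   vertex 3.5 0.5 1.5
   vertex 0.0 4.5 6.0
  endloop
 endfacet
 facet normal 0.336 -0.106 -0.936
  outer loop
   vertex 1.5 3.0 0.5
   vertex 6.0 4.0 2.0
   vertex 3.5 0.5 1.5
  endloop
 endfacet
 facet normal -0.941 0.157 -0.299
  outer loop
   vertex 2.0 6.0 0.5
   vertex 1.5 3.0 0.5
   vertex 0.0 4.5 6.0
  endloop
 endfacet
 facet normal 0.327 -0.054 -0.944
  outer loop
   vertex 2.0 6.0 0.5
   vertex 6.0 4.0 2.0
   vertex 1.5 3.0 0.5
  endloop
 endfacet
 facet normal 0.802 -0.535 -0.267
  outer loop
   vertex 5.0 1.5 4.0
   vertex 3.5 0.5 1.5
   vertex 6.0 4.0 2.0
  endloop
 endfacet
 facet normal 0.952 -0.187 0.243
  outer loop
   vertex 5.5 6.0 5.5
   vertex 5.0 1.5 4.0
   vertex 6.0 4.0 2.0
  endloop
 endfacet
 facet normal -0.245 0.954 0.171
  outer loop
   vertex 5.5 6.0 5.5
   vertex 2.0 6.0 0.5
   vertex 0.0 4.5 6.0
  endloop
 endfacet
 facet normal 0.522 0.770 -0.366
  outer loop
   vertex 5.5 6.0 5.5
   vertex 6.0 4.0 2.0
   vertex 2.0 6.0 0.5
  endloop
 endfacet
 facet normal 0.058 0.117 0.991
  outer loop
   vertex 3.0 3.0 6.0
   vertex 5.5 6.0 5.5
   vertex 0.0 4.5 6.0
  endloop
 endfacet
 facet normal 0.539 -0.320 0.779
  outer loop
   vertex 3.0 3.0 6.0
   vertex 5.0 1.5 4.0
   vertex 5.5 6.0 5.5
  endloop
 endfacet
 facet normal -0.408 -0.816 0.408
  outer loop
   vertex 3.0 3.0 6.0
   vertex 0.0 4.5 6.0
   vertex 3.5 0.5 1.5
  endloop
 endfacet
 facet normal -0.190 -0.867 0.461
  outer loop
   vertex 3.0 3.0 6.0
   vertex 3.5 0.5 1.5
   vertex 5.0 1.5 4.0
  endloop
 endfacet
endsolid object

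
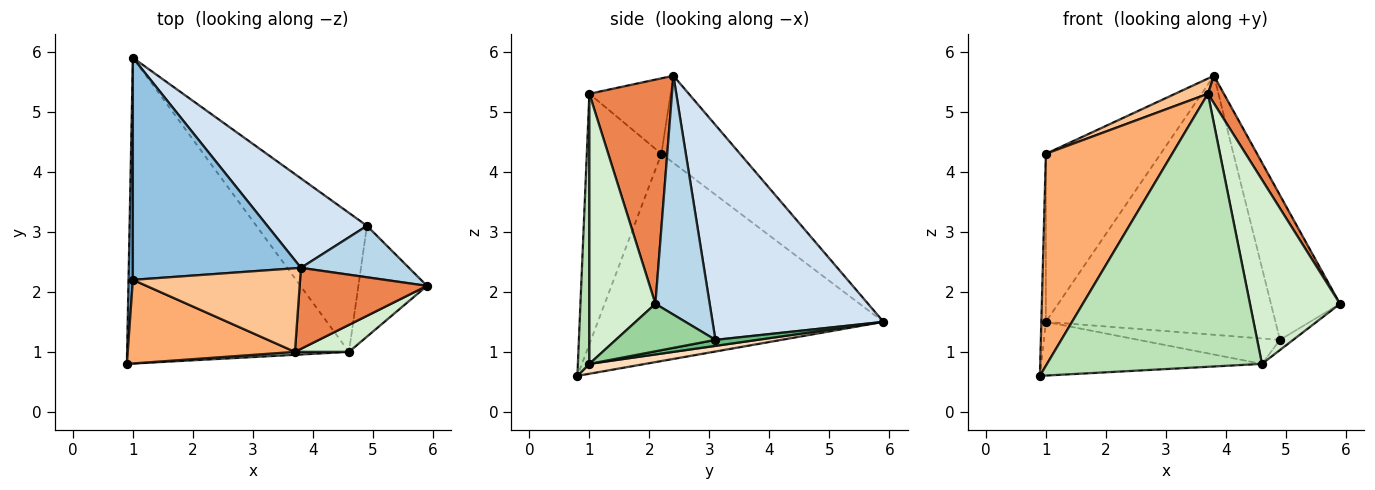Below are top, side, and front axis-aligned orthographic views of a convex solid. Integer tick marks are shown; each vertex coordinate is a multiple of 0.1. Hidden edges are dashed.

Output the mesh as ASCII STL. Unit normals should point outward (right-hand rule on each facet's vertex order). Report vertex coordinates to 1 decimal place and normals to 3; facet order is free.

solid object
 facet normal -1.000 0.016 0.021
  outer loop
   vertex 1.0 2.2 4.3
   vertex 1.0 5.9 1.5
   vertex 0.9 0.8 0.6
  endloop
 endfacet
 facet normal -0.382 0.558 0.737
  outer loop
   vertex 1.0 2.2 4.3
   vertex 3.8 2.4 5.6
   vertex 1.0 5.9 1.5
  endloop
 endfacet
 facet normal 0.595 0.757 0.269
  outer loop
   vertex 4.9 3.1 1.2
   vertex 3.8 2.4 5.6
   vertex 5.9 2.1 1.8
  endloop
 endfacet
 facet normal 0.576 0.773 0.267
  outer loop
   vertex 4.9 3.1 1.2
   vertex 1.0 5.9 1.5
   vertex 3.8 2.4 5.6
  endloop
 endfacet
 facet normal 0.858 -0.166 0.487
  outer loop
   vertex 3.7 1.0 5.3
   vertex 5.9 2.1 1.8
   vertex 3.8 2.4 5.6
  endloop
 endfacet
 facet normal -0.481 -0.815 0.322
  outer loop
   vertex 3.7 1.0 5.3
   vertex 1.0 2.2 4.3
   vertex 0.9 0.8 0.6
  endloop
 endfacet
 facet normal -0.406 -0.164 0.899
  outer loop
   vertex 3.7 1.0 5.3
   vertex 3.8 2.4 5.6
   vertex 1.0 2.2 4.3
  endloop
 endfacet
 facet normal 0.044 0.173 -0.984
  outer loop
   vertex 4.6 1.0 0.8
   vertex 0.9 0.8 0.6
   vertex 1.0 5.9 1.5
  endloop
 endfacet
 facet normal 0.053 0.179 -0.982
  outer loop
   vertex 4.6 1.0 0.8
   vertex 1.0 5.9 1.5
   vertex 4.9 3.1 1.2
  endloop
 endfacet
 facet normal 0.567 0.075 -0.820
  outer loop
   vertex 4.6 1.0 0.8
   vertex 4.9 3.1 1.2
   vertex 5.9 2.1 1.8
  endloop
 endfacet
 facet normal 0.053 -0.999 0.011
  outer loop
   vertex 4.6 1.0 0.8
   vertex 3.7 1.0 5.3
   vertex 0.9 0.8 0.6
  endloop
 endfacet
 facet normal 0.587 -0.801 0.117
  outer loop
   vertex 4.6 1.0 0.8
   vertex 5.9 2.1 1.8
   vertex 3.7 1.0 5.3
  endloop
 endfacet
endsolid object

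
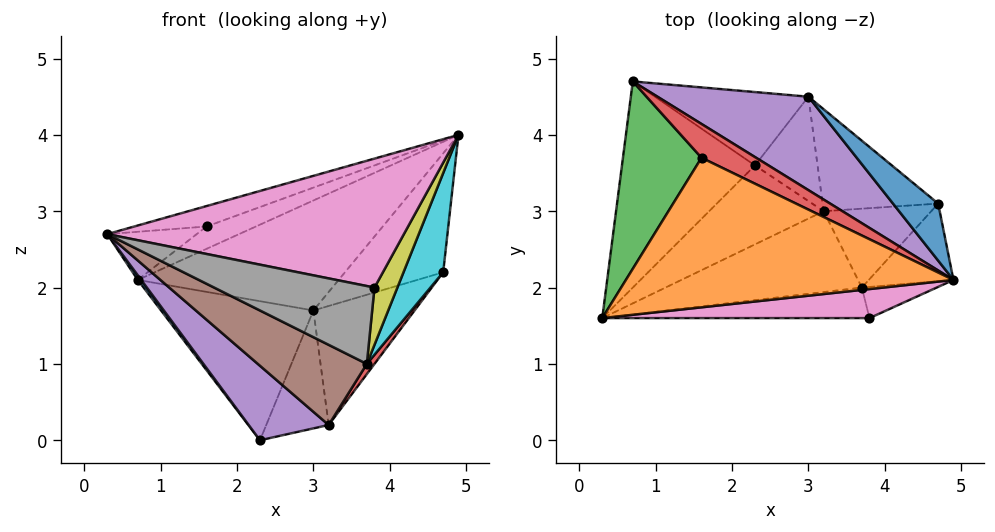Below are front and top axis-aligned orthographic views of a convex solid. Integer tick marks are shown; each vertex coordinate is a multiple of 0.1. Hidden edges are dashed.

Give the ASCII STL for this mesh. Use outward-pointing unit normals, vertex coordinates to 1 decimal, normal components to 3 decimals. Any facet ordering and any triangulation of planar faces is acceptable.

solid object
 facet normal -0.799 -0.013 -0.602
  outer loop
   vertex 2.3 3.6 0.0
   vertex 0.3 1.6 2.7
   vertex 0.7 4.7 2.1
  endloop
 endfacet
 facet normal -0.283 0.130 0.950
  outer loop
   vertex 1.6 3.7 2.8
   vertex 0.3 1.6 2.7
   vertex 4.9 2.1 4.0
  endloop
 endfacet
 facet normal -0.430 0.225 0.874
  outer loop
   vertex 1.6 3.7 2.8
   vertex 0.7 4.7 2.1
   vertex 0.3 1.6 2.7
  endloop
 endfacet
 facet normal -0.036 0.551 0.834
  outer loop
   vertex 1.6 3.7 2.8
   vertex 4.9 2.1 4.0
   vertex 0.7 4.7 2.1
  endloop
 endfacet
 facet normal 0.176 0.750 0.637
  outer loop
   vertex 3.0 4.5 1.7
   vertex 0.7 4.7 2.1
   vertex 4.9 2.1 4.0
  endloop
 endfacet
 facet normal -0.004 0.884 -0.467
  outer loop
   vertex 3.0 4.5 1.7
   vertex 2.3 3.6 0.0
   vertex 0.7 4.7 2.1
  endloop
 endfacet
 facet normal 0.044 -0.975 0.220
  outer loop
   vertex 3.8 1.6 2.0
   vertex 4.9 2.1 4.0
   vertex 0.3 1.6 2.7
  endloop
 endfacet
 facet normal -0.073 -0.929 -0.364
  outer loop
   vertex 3.8 1.6 2.0
   vertex 0.3 1.6 2.7
   vertex 3.7 2.0 1.0
  endloop
 endfacet
 facet normal 0.785 -0.544 -0.296
  outer loop
   vertex 3.8 1.6 2.0
   vertex 3.7 2.0 1.0
   vertex 4.9 2.1 4.0
  endloop
 endfacet
 facet normal 0.849 -0.416 -0.326
  outer loop
   vertex 4.7 3.1 2.2
   vertex 4.9 2.1 4.0
   vertex 3.7 2.0 1.0
  endloop
 endfacet
 facet normal 0.524 0.768 0.368
  outer loop
   vertex 4.7 3.1 2.2
   vertex 3.0 4.5 1.7
   vertex 4.9 2.1 4.0
  endloop
 endfacet
 facet normal 0.543 0.629 -0.557
  outer loop
   vertex 3.2 3.0 0.2
   vertex 2.3 3.6 0.0
   vertex 3.0 4.5 1.7
  endloop
 endfacet
 facet normal 0.633 0.588 -0.504
  outer loop
   vertex 3.2 3.0 0.2
   vertex 3.0 4.5 1.7
   vertex 4.7 3.1 2.2
  endloop
 endfacet
 facet normal 0.799 -0.077 -0.596
  outer loop
   vertex 3.2 3.0 0.2
   vertex 4.7 3.1 2.2
   vertex 3.7 2.0 1.0
  endloop
 endfacet
 facet normal -0.284 -0.658 -0.698
  outer loop
   vertex 3.2 3.0 0.2
   vertex 0.3 1.6 2.7
   vertex 2.3 3.6 0.0
  endloop
 endfacet
 facet normal -0.263 -0.679 -0.685
  outer loop
   vertex 3.2 3.0 0.2
   vertex 3.7 2.0 1.0
   vertex 0.3 1.6 2.7
  endloop
 endfacet
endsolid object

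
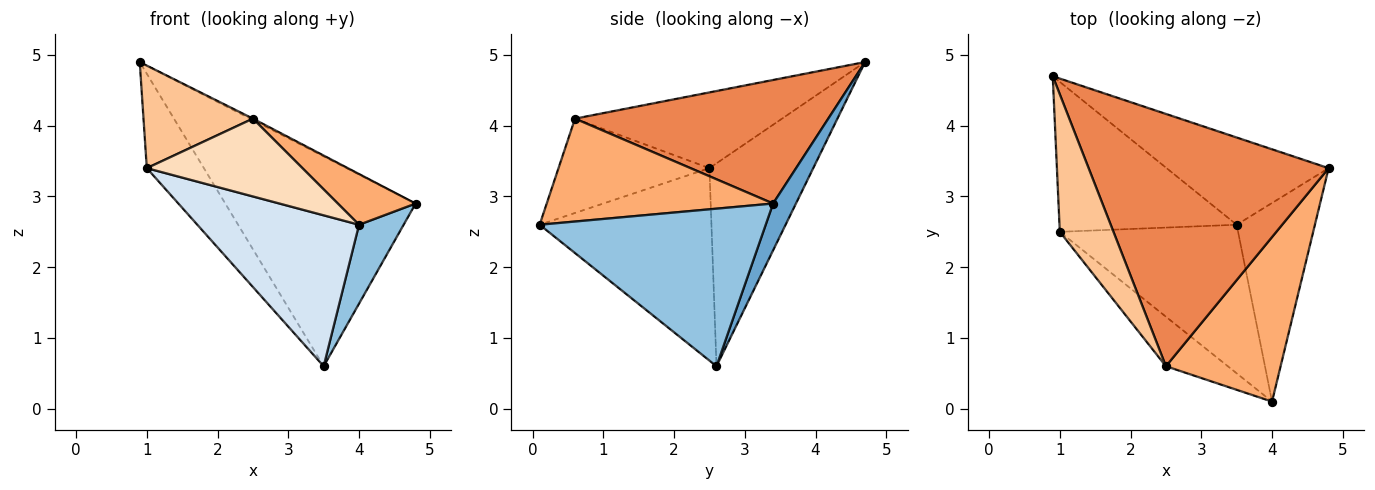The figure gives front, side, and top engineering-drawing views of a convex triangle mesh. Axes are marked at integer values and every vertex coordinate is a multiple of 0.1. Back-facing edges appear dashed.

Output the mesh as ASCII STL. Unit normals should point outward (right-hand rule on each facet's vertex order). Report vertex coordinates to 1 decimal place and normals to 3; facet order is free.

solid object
 facet normal 0.110 0.918 -0.382
  outer loop
   vertex 3.5 2.6 0.6
   vertex 0.9 4.7 4.9
   vertex 4.8 3.4 2.9
  endloop
 endfacet
 facet normal 0.882 -0.174 -0.438
  outer loop
   vertex 3.5 2.6 0.6
   vertex 4.8 3.4 2.9
   vertex 4.0 0.1 2.6
  endloop
 endfacet
 facet normal -0.696 0.383 -0.608
  outer loop
   vertex 1.0 2.5 3.4
   vertex 0.9 4.7 4.9
   vertex 3.5 2.6 0.6
  endloop
 endfacet
 facet normal -0.604 -0.568 -0.559
  outer loop
   vertex 1.0 2.5 3.4
   vertex 3.5 2.6 0.6
   vertex 4.0 0.1 2.6
  endloop
 endfacet
 facet normal 0.458 0.005 0.889
  outer loop
   vertex 2.5 0.6 4.1
   vertex 4.8 3.4 2.9
   vertex 0.9 4.7 4.9
  endloop
 endfacet
 facet normal 0.651 -0.224 0.725
  outer loop
   vertex 2.5 0.6 4.1
   vertex 4.0 0.1 2.6
   vertex 4.8 3.4 2.9
  endloop
 endfacet
 facet normal -0.749 -0.396 0.531
  outer loop
   vertex 2.5 0.6 4.1
   vertex 0.9 4.7 4.9
   vertex 1.0 2.5 3.4
  endloop
 endfacet
 facet normal -0.633 -0.653 -0.416
  outer loop
   vertex 2.5 0.6 4.1
   vertex 1.0 2.5 3.4
   vertex 4.0 0.1 2.6
  endloop
 endfacet
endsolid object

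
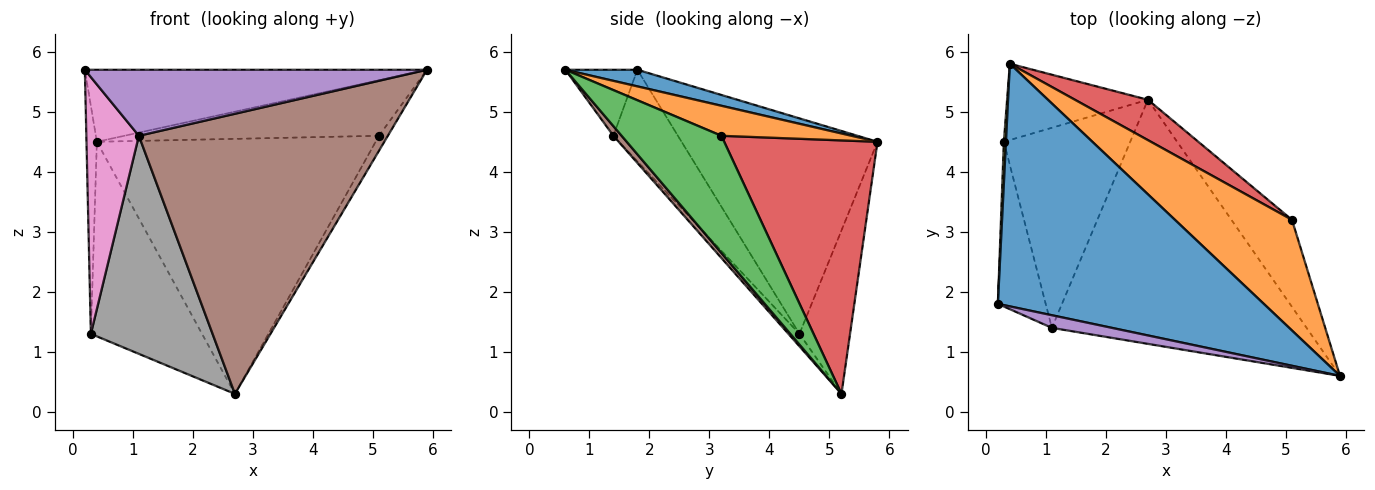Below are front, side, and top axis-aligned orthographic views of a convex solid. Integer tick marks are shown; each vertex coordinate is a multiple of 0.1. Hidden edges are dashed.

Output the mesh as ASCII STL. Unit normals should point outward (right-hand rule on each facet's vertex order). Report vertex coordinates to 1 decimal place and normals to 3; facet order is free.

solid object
 facet normal 0.060 0.284 0.957
  outer loop
   vertex 0.4 5.8 4.5
   vertex 0.2 1.8 5.7
   vertex 5.9 0.6 5.7
  endloop
 endfacet
 facet normal 0.223 0.437 0.871
  outer loop
   vertex 5.1 3.2 4.6
   vertex 0.4 5.8 4.5
   vertex 5.9 0.6 5.7
  endloop
 endfacet
 facet normal 0.886 0.079 -0.458
  outer loop
   vertex 5.1 3.2 4.6
   vertex 5.9 0.6 5.7
   vertex 2.7 5.2 0.3
  endloop
 endfacet
 facet normal 0.477 0.868 0.137
  outer loop
   vertex 5.1 3.2 4.6
   vertex 2.7 5.2 0.3
   vertex 0.4 5.8 4.5
  endloop
 endfacet
 facet normal -0.202 -0.962 0.184
  outer loop
   vertex 1.1 1.4 4.6
   vertex 5.9 0.6 5.7
   vertex 0.2 1.8 5.7
  endloop
 endfacet
 facet normal 0.025 -0.754 -0.657
  outer loop
   vertex 1.1 1.4 4.6
   vertex 2.7 5.2 0.3
   vertex 5.9 0.6 5.7
  endloop
 endfacet
 facet normal -0.719 -0.585 -0.375
  outer loop
   vertex 0.3 4.5 1.3
   vertex 1.1 1.4 4.6
   vertex 0.2 1.8 5.7
  endloop
 endfacet
 facet normal -0.067 -0.735 -0.675
  outer loop
   vertex 0.3 4.5 1.3
   vertex 2.7 5.2 0.3
   vertex 1.1 1.4 4.6
  endloop
 endfacet
 facet normal -0.999 0.053 0.010
  outer loop
   vertex 0.3 4.5 1.3
   vertex 0.2 1.8 5.7
   vertex 0.4 5.8 4.5
  endloop
 endfacet
 facet normal -0.390 0.857 -0.336
  outer loop
   vertex 0.3 4.5 1.3
   vertex 0.4 5.8 4.5
   vertex 2.7 5.2 0.3
  endloop
 endfacet
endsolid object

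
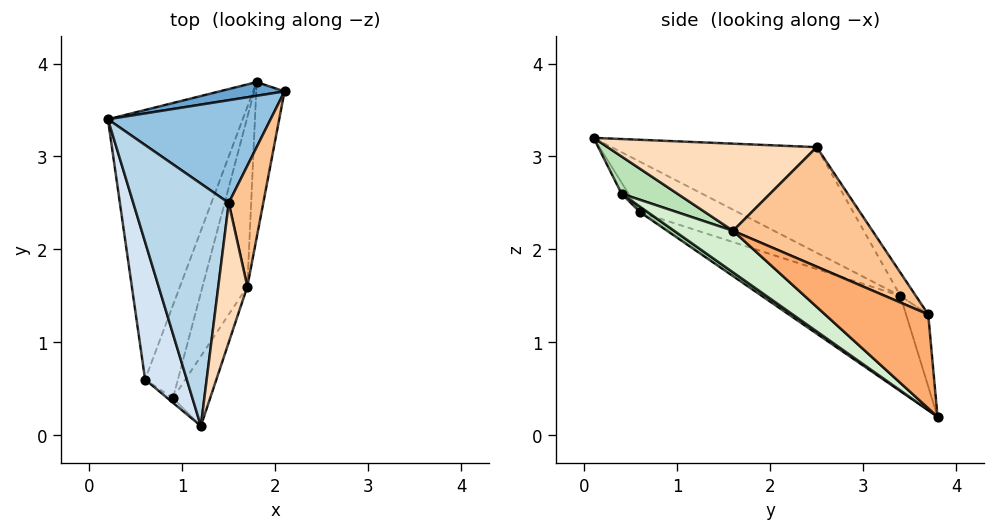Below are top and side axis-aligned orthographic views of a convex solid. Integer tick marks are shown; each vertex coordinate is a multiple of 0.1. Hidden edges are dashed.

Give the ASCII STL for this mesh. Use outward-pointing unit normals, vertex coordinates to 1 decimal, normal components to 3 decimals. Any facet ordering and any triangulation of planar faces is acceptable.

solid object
 facet normal -0.142 0.982 0.128
  outer loop
   vertex 1.8 3.8 0.2
   vertex 0.2 3.4 1.5
   vertex 2.1 3.7 1.3
  endloop
 endfacet
 facet normal -0.076 0.841 0.535
  outer loop
   vertex 1.5 2.5 3.1
   vertex 2.1 3.7 1.3
   vertex 0.2 3.4 1.5
  endloop
 endfacet
 facet normal -0.736 0.120 0.666
  outer loop
   vertex 1.5 2.5 3.1
   vertex 0.2 3.4 1.5
   vertex 1.2 0.1 3.2
  endloop
 endfacet
 facet normal -0.767 0.094 0.634
  outer loop
   vertex 0.6 0.6 2.4
   vertex 1.2 0.1 3.2
   vertex 0.2 3.4 1.5
  endloop
 endfacet
 facet normal -0.546 -0.326 -0.772
  outer loop
   vertex 0.6 0.6 2.4
   vertex 0.2 3.4 1.5
   vertex 1.8 3.8 0.2
  endloop
 endfacet
 facet normal 0.915 -0.293 -0.276
  outer loop
   vertex 1.7 1.6 2.2
   vertex 1.8 3.8 0.2
   vertex 2.1 3.7 1.3
  endloop
 endfacet
 facet normal 0.959 -0.064 0.277
  outer loop
   vertex 1.7 1.6 2.2
   vertex 2.1 3.7 1.3
   vertex 1.5 2.5 3.1
  endloop
 endfacet
 facet normal 0.943 -0.105 0.314
  outer loop
   vertex 1.7 1.6 2.2
   vertex 1.5 2.5 3.1
   vertex 1.2 0.1 3.2
  endloop
 endfacet
 facet normal -0.436 -0.873 -0.218
  outer loop
   vertex 0.9 0.4 2.6
   vertex 1.2 0.1 3.2
   vertex 0.6 0.6 2.4
  endloop
 endfacet
 facet normal 0.132 -0.595 -0.793
  outer loop
   vertex 0.9 0.4 2.6
   vertex 0.6 0.6 2.4
   vertex 1.8 3.8 0.2
  endloop
 endfacet
 facet normal 0.577 -0.577 -0.577
  outer loop
   vertex 0.9 0.4 2.6
   vertex 1.7 1.6 2.2
   vertex 1.2 0.1 3.2
  endloop
 endfacet
 facet normal 0.557 -0.572 -0.602
  outer loop
   vertex 0.9 0.4 2.6
   vertex 1.8 3.8 0.2
   vertex 1.7 1.6 2.2
  endloop
 endfacet
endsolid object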